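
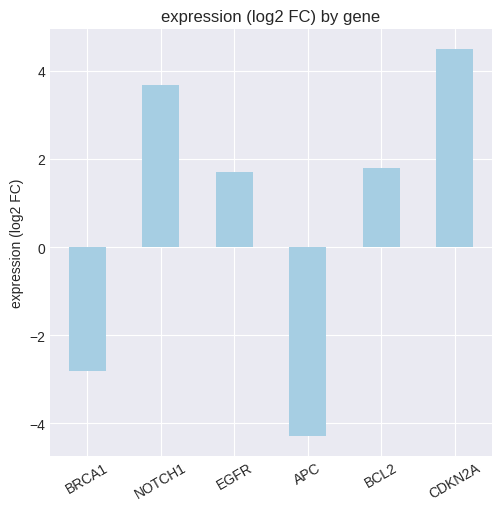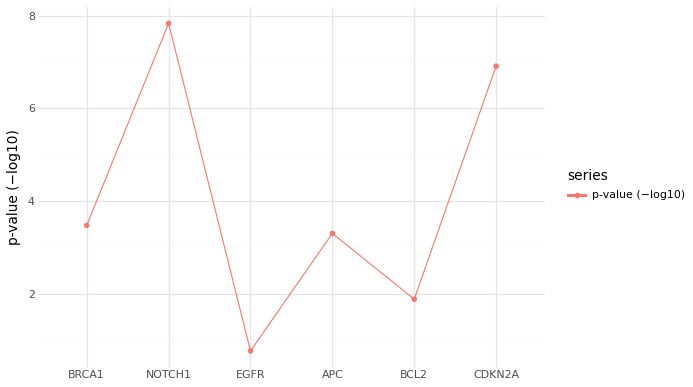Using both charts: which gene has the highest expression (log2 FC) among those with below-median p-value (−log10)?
BCL2

Chart 2 median p-value (−log10) ≈ 3; below-median genes: EGFR, APC, BCL2. Among those, BCL2 has the highest expression (log2 FC) (≈ 2).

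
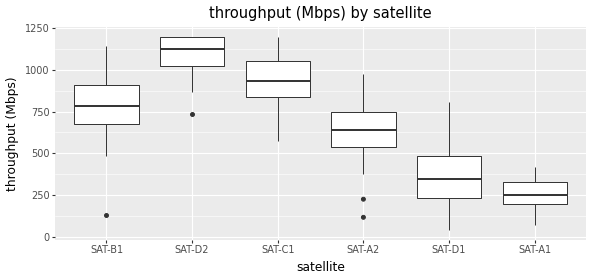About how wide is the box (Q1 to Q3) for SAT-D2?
Q3 ≈ 1200, Q1 ≈ 1000; IQR ≈ 200.

≈ 200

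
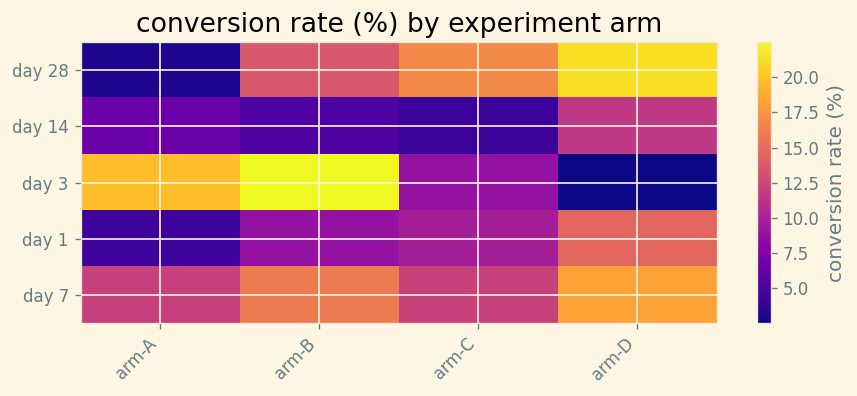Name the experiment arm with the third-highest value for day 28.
Top 4 for day 28: arm-D ≈ 22, arm-C ≈ 16, arm-B ≈ 14, arm-A ≈ 4.

arm-B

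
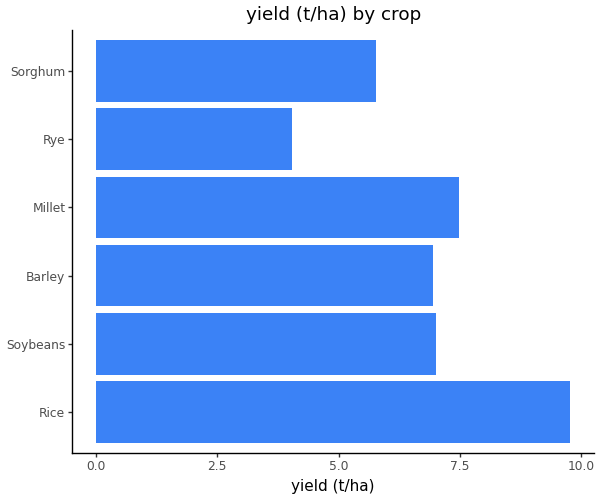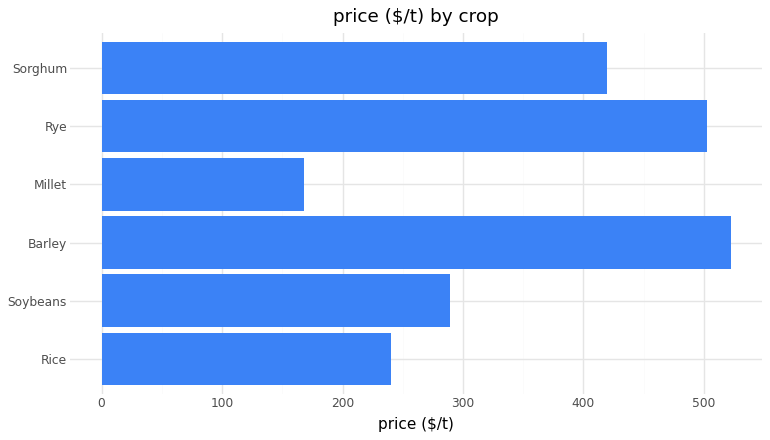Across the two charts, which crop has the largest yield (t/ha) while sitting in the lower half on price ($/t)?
Rice

Chart 2 median price ($/t) ≈ 350; below-median crops: Rice, Soybeans, Millet. Among those, Rice has the highest yield (t/ha) (≈ 10).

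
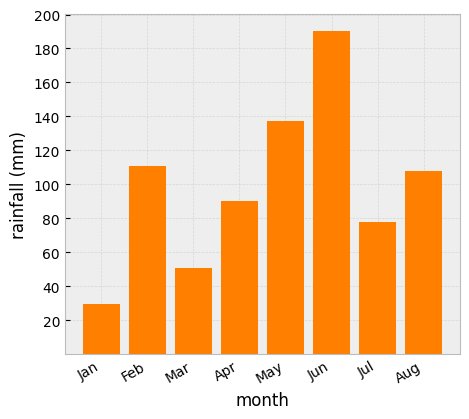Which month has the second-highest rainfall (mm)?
May

Top 3: Jun ≈ 200, May ≈ 140, Feb ≈ 120.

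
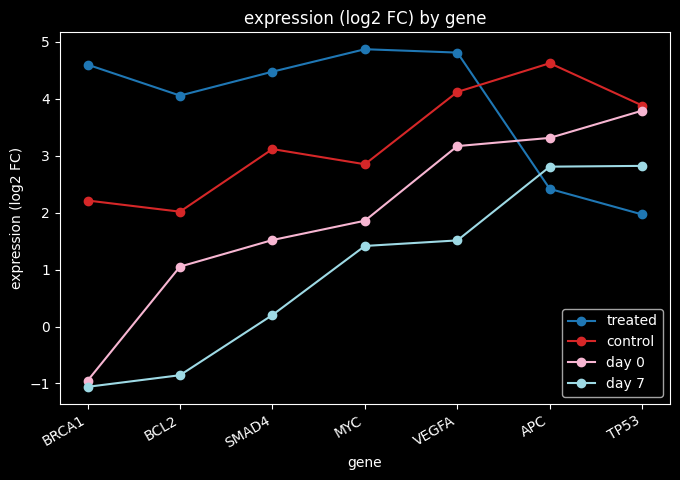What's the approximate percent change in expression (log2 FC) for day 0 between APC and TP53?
≈ +14.3%

APC ≈ 3.5, TP53 ≈ 4.0; (4.0 − 3.5) / 3.5 ≈ +14.3%.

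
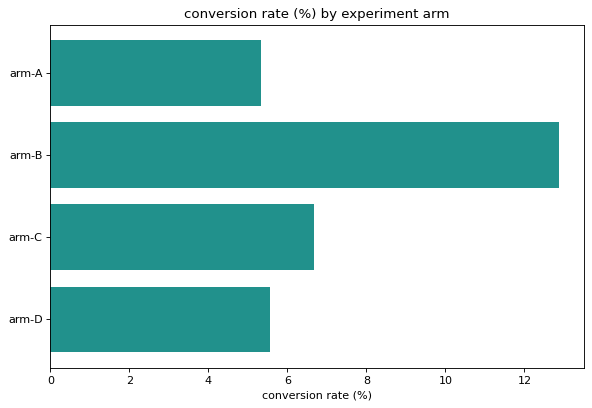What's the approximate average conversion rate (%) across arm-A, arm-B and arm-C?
(6 + 12 + 6) / 3 ≈ 8.

≈ 8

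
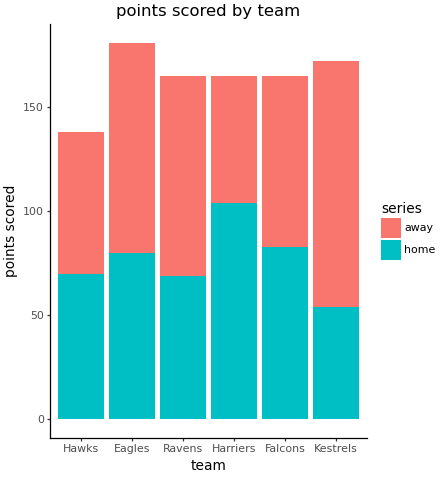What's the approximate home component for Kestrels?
home top ≈ 60, bottom ≈ 0; segment ≈ 60.

≈ 60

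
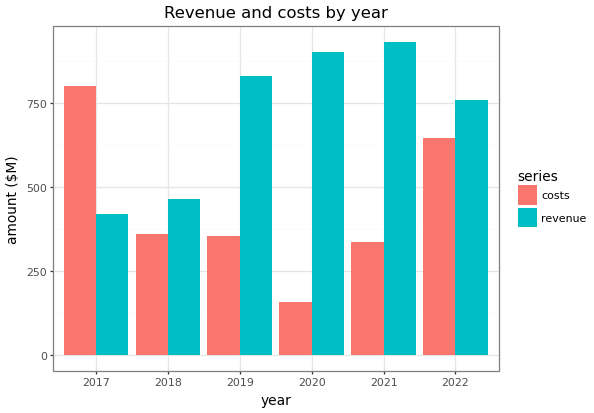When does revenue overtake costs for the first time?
2017: revenue ≈ 400 vs costs ≈ 800 (not yet); 2018: revenue ≈ 500 vs costs ≈ 400 (first crossover).

2018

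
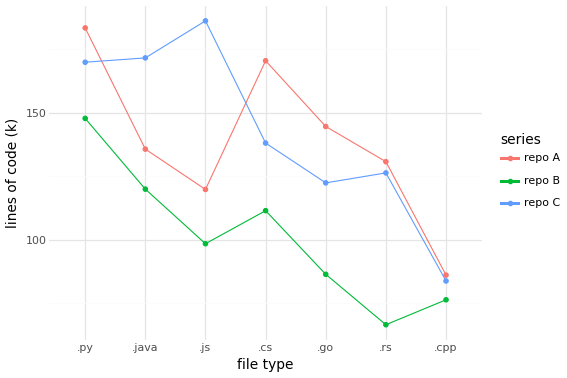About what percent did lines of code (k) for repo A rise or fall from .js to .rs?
.js ≈ 120, .rs ≈ 130; (130 − 120) / 120 ≈ +8.3%.

≈ +8.3%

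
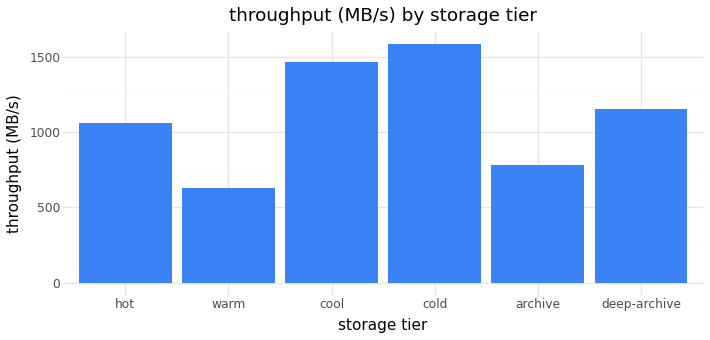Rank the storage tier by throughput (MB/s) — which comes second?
Top 3: cold ≈ 1600, cool ≈ 1400, deep-archive ≈ 1200.

cool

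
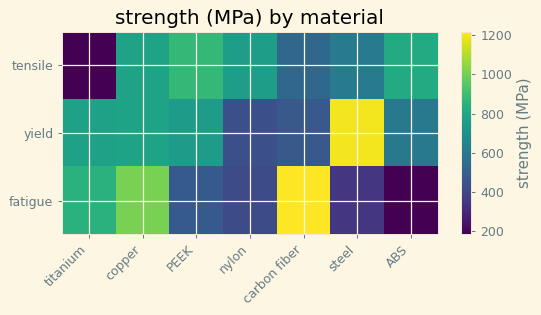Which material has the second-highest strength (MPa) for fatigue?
copper

Top 3 for fatigue: carbon fiber ≈ 1200, copper ≈ 1000, titanium ≈ 800.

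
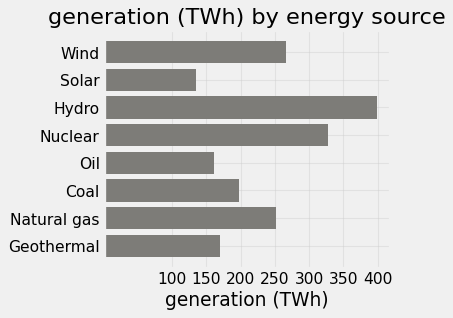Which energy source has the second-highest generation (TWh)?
Top 3: Hydro ≈ 400, Nuclear ≈ 350, Wind ≈ 250.

Nuclear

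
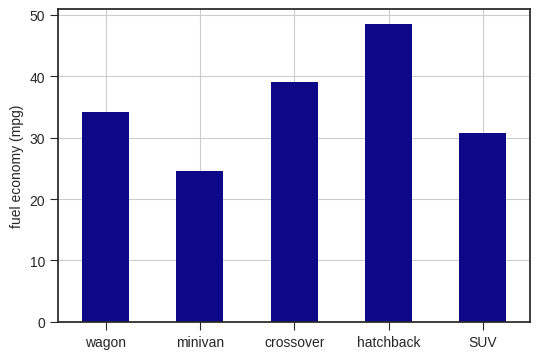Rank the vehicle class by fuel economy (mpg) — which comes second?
Top 3: hatchback ≈ 50, crossover ≈ 40, wagon ≈ 35.

crossover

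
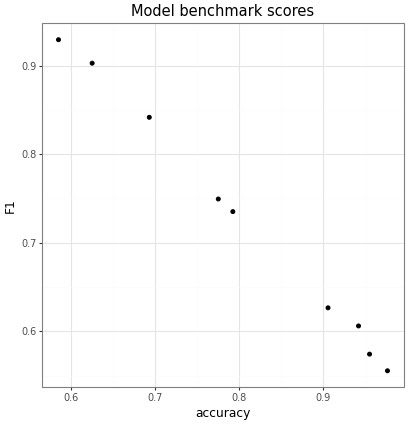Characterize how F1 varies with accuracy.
negative, strong

Points are negatively correlated; strong (|r| ≈ 1.0).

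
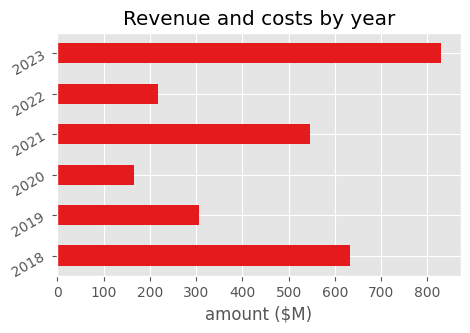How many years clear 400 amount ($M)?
3

Above 400: 2018, 2021, 2023.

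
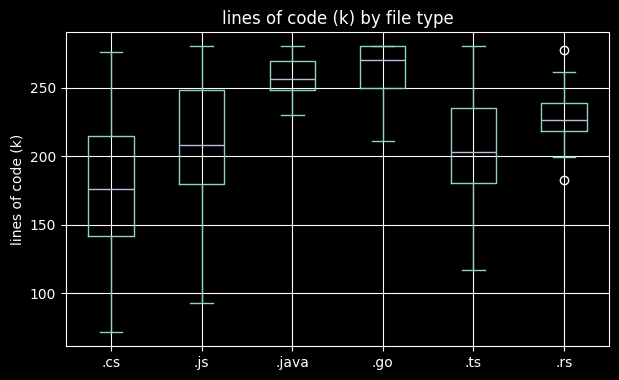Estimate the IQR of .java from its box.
≈ 20

Q3 ≈ 270, Q1 ≈ 250; IQR ≈ 20.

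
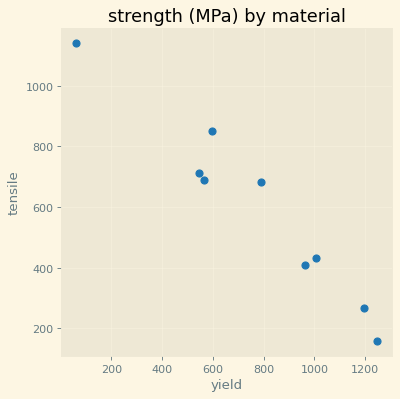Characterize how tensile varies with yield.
Points are negatively correlated; strong (|r| ≈ 1.0).

negative, strong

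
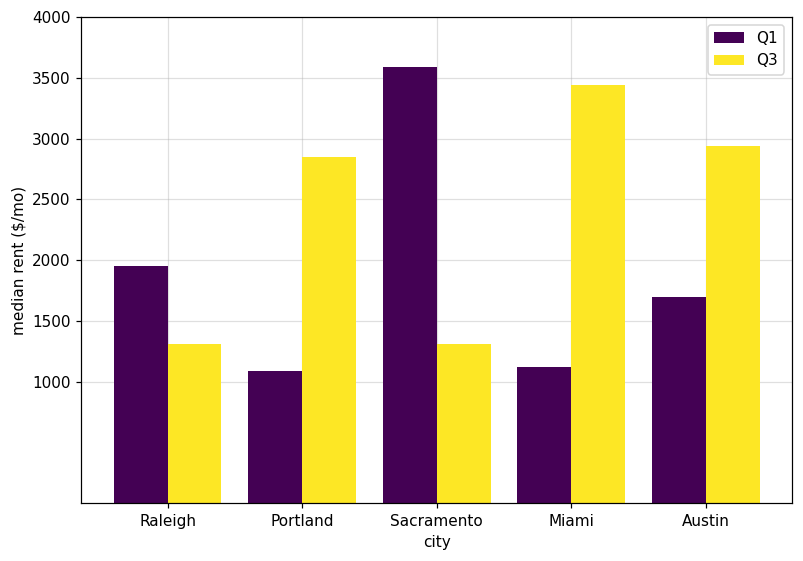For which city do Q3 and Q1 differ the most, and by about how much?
Miami, ≈ 2500 $/mo

Miami: Q3 ≈ 3500, Q1 ≈ 1000 → gap ≈ 2500. Next-largest (Sacramento) is only ≈ 2000.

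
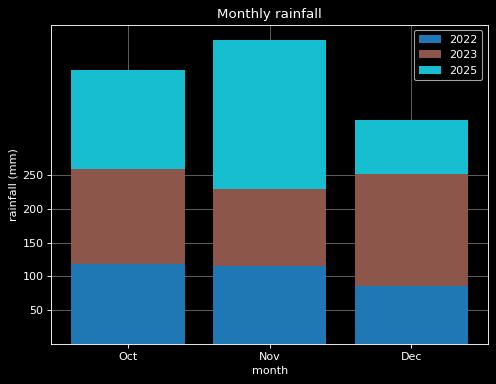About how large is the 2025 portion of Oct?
≈ 150

2025 top ≈ 400, bottom ≈ 250; segment ≈ 150.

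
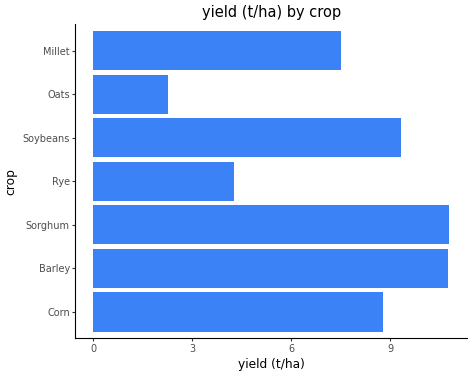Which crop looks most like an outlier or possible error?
Oats ≈ 2; the rest sit between ≈ 4 and ≈ 11.

Oats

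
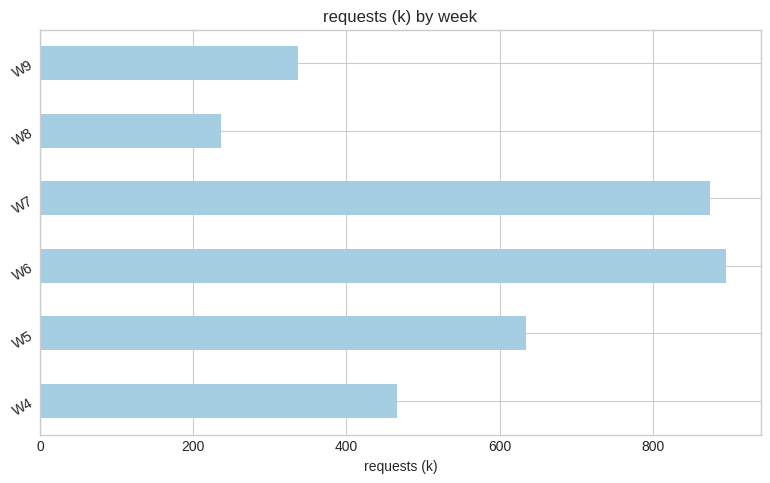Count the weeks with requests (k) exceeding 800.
Above 800: W6, W7.

2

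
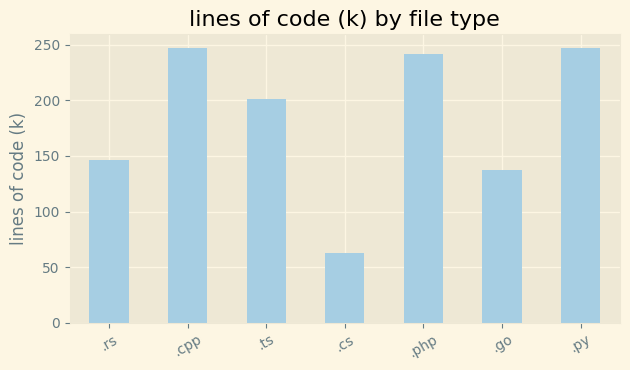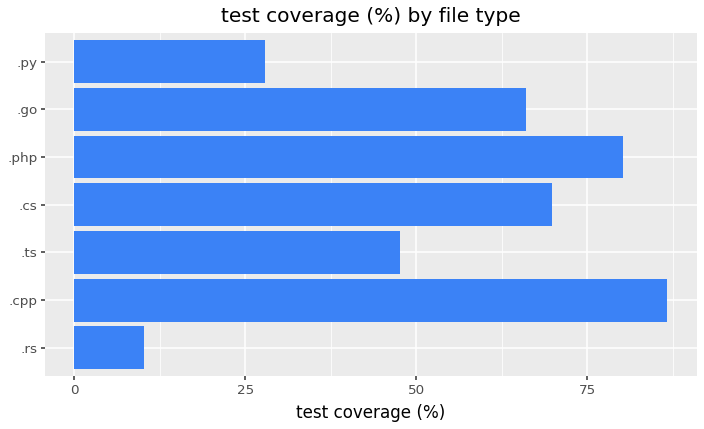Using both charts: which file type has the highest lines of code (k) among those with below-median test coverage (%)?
Chart 2 median test coverage (%) ≈ 70; below-median file types: .rs, .ts, .py. Among those, .py has the highest lines of code (k) (≈ 250).

.py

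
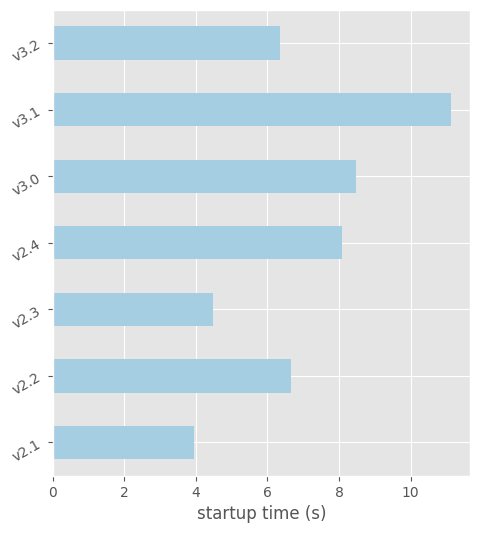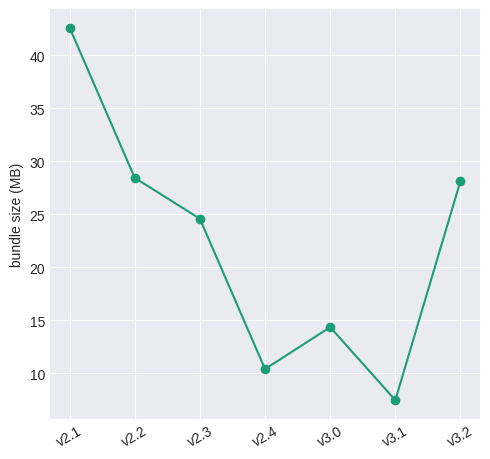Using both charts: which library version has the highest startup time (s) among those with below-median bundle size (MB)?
Chart 2 median bundle size (MB) ≈ 25; below-median library versions: v2.4, v3.0, v3.1. Among those, v3.1 has the highest startup time (s) (≈ 12).

v3.1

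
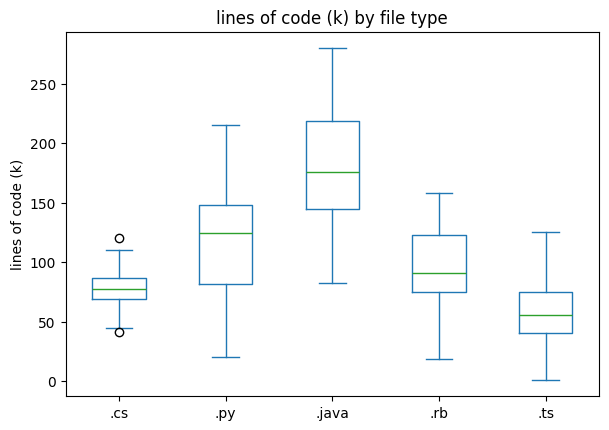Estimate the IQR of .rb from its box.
Q3 ≈ 120, Q1 ≈ 80; IQR ≈ 40.

≈ 40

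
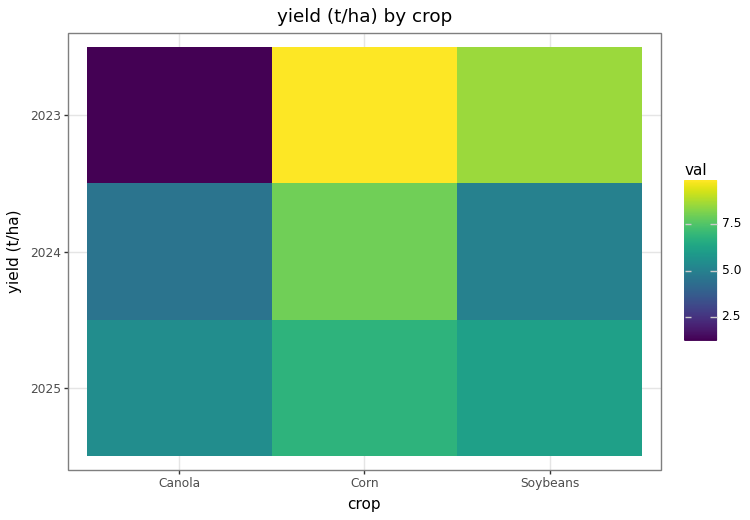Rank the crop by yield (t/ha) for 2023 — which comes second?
Soybeans

Top 3 for 2023: Corn ≈ 10, Soybeans ≈ 9, Canola ≈ 1.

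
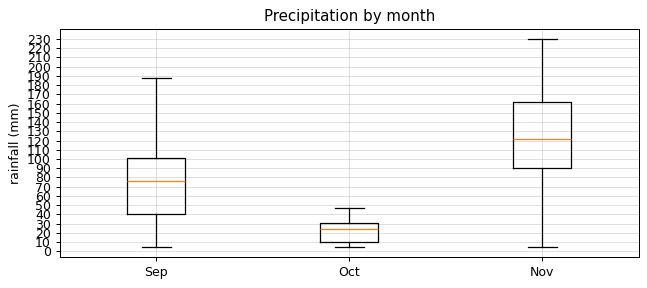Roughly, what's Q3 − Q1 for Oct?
Q3 ≈ 30, Q1 ≈ 10; IQR ≈ 20.

≈ 20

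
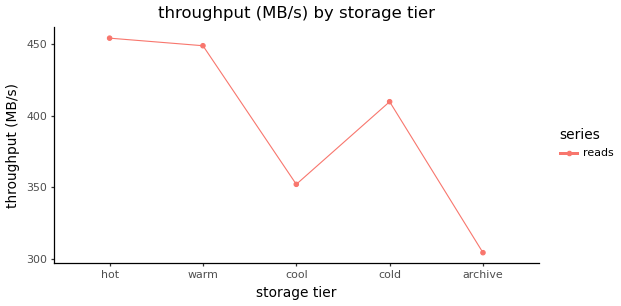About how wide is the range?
≈ 160

Max hot ≈ 460, min archive ≈ 300; range ≈ 160.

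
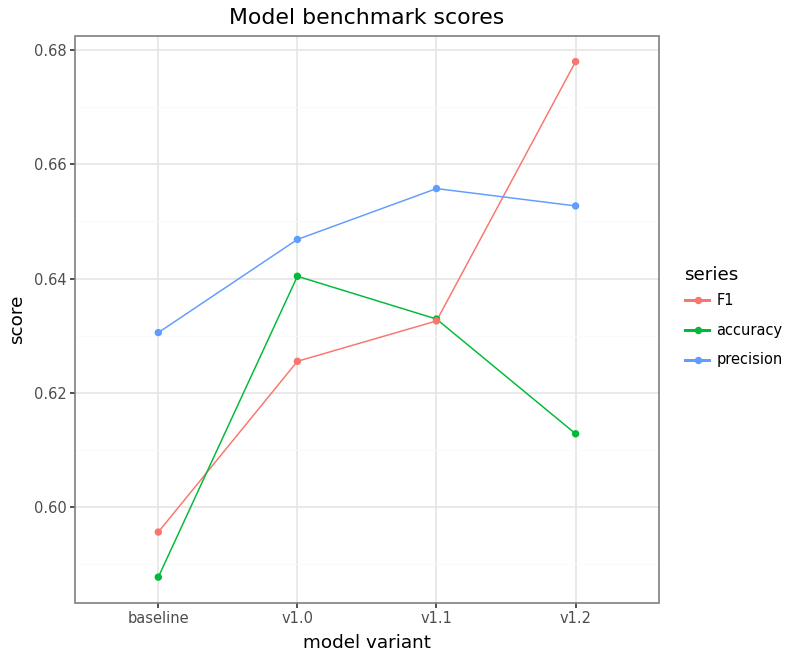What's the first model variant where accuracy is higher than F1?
v1.0

baseline: accuracy ≈ 0.59 vs F1 ≈ 0.60 (not yet); v1.0: accuracy ≈ 0.64 vs F1 ≈ 0.63 (first crossover).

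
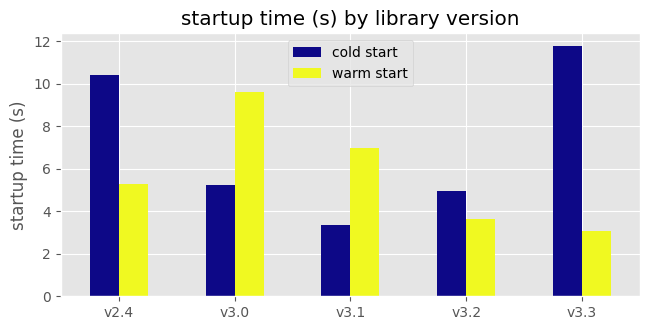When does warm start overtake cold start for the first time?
v3.0

v2.4: warm start ≈ 5 vs cold start ≈ 10 (not yet); v3.0: warm start ≈ 10 vs cold start ≈ 5 (first crossover).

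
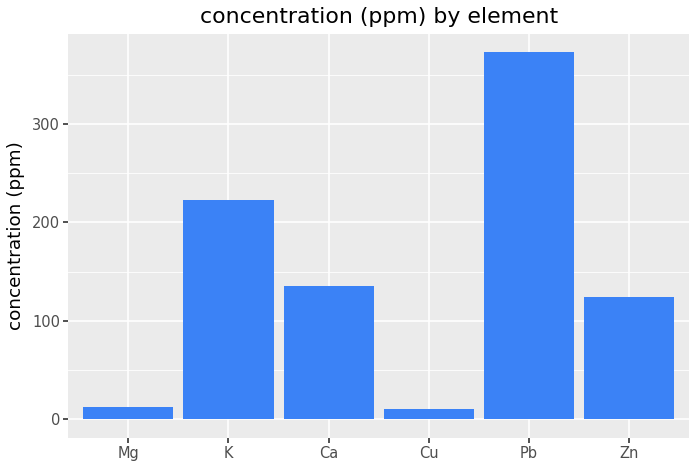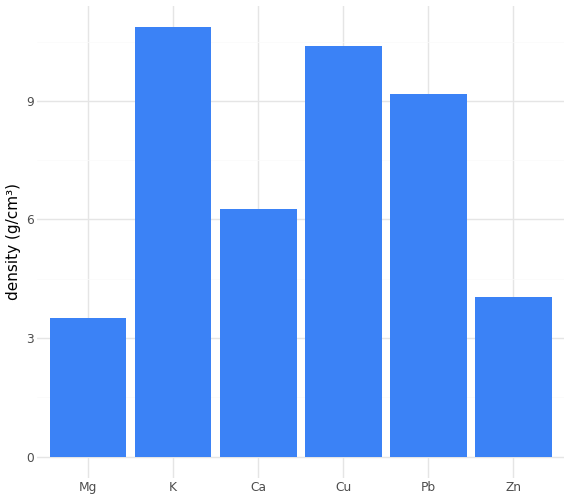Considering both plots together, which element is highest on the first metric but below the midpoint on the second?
Ca

Chart 2 median density (g/cm³) ≈ 8; below-median elements: Mg, Ca, Zn. Among those, Ca has the highest concentration (ppm) (≈ 150).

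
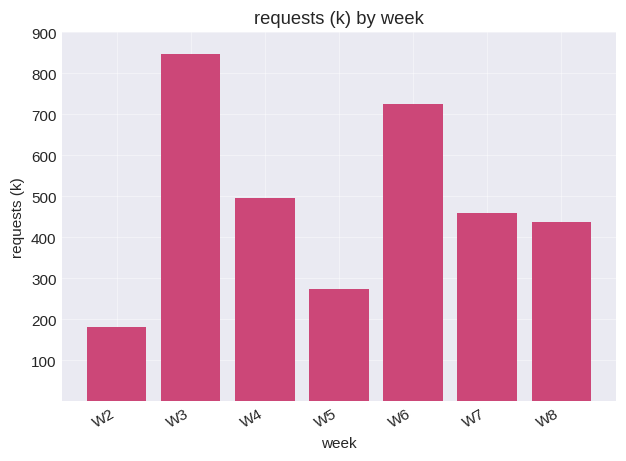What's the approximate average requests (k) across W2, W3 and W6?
≈ 567

(200 + 800 + 700) / 3 ≈ 567.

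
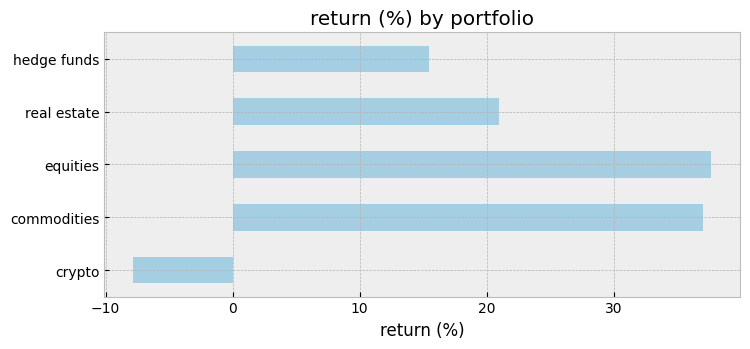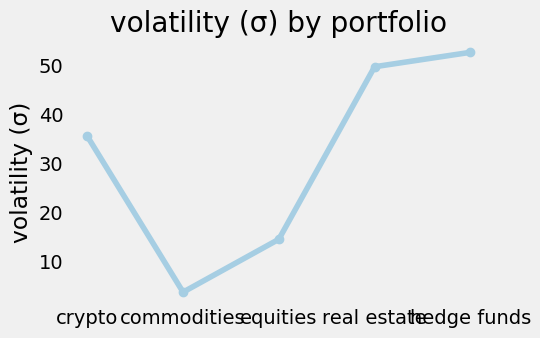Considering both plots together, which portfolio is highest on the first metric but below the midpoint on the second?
equities

Chart 2 median volatility (σ) ≈ 35; below-median portfolios: commodities, equities. Among those, equities has the highest return (%) (≈ 40).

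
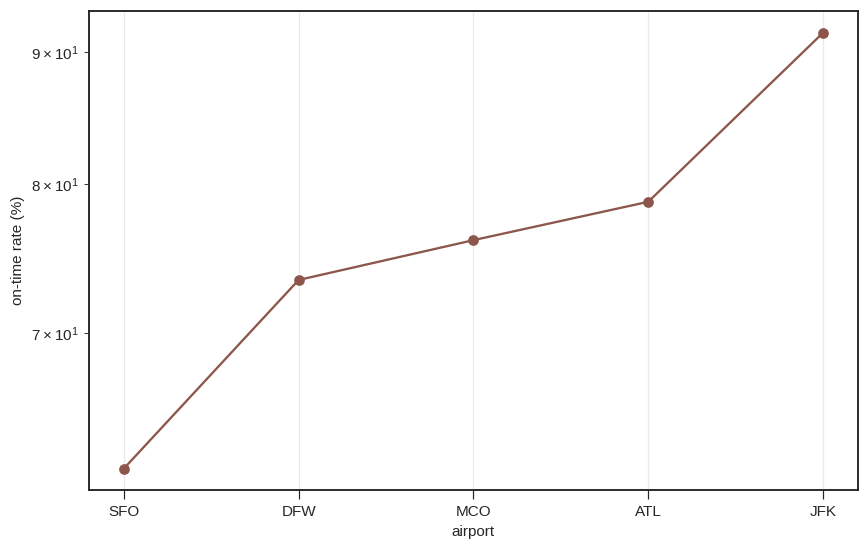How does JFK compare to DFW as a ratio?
≈ 1.2×

JFK ≈ 90, DFW ≈ 75; 90/75 ≈ 1.2.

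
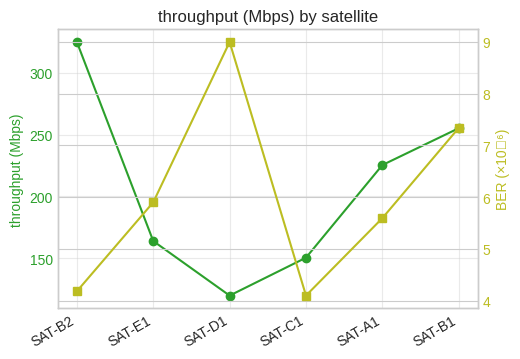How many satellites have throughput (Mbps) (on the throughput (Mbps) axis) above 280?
1

Above 280: SAT-B2.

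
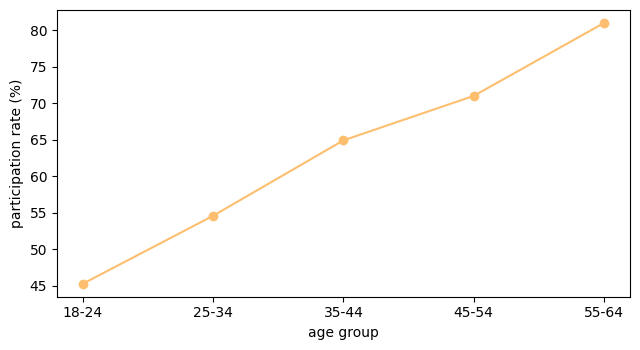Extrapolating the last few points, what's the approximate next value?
Last three: 65, 70, 80 → slope ≈ 7.5/step → next ≈ 87.5.

≈ 87.5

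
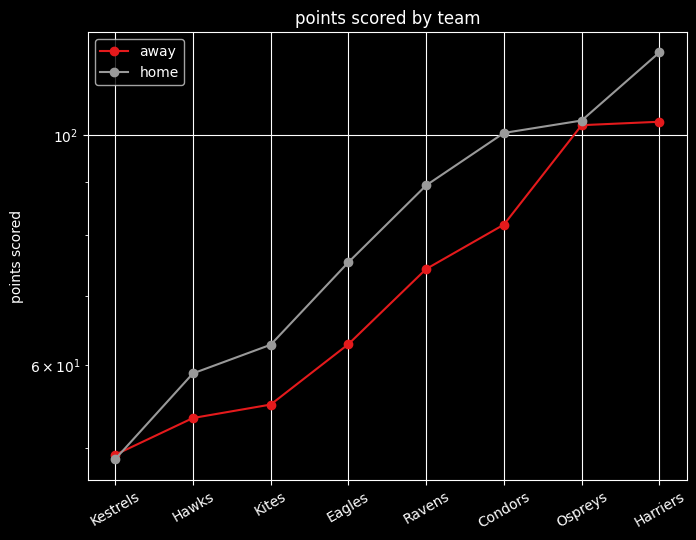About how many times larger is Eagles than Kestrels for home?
Eagles ≈ 80, Kestrels ≈ 50; 80/50 ≈ 1.6.

≈ 1.6×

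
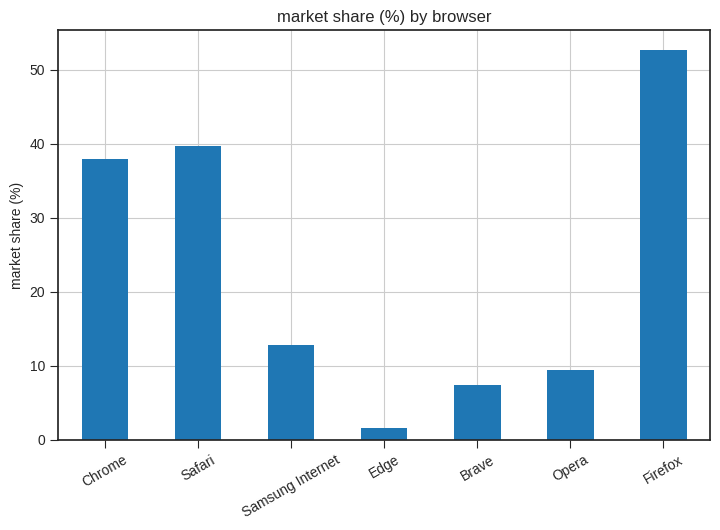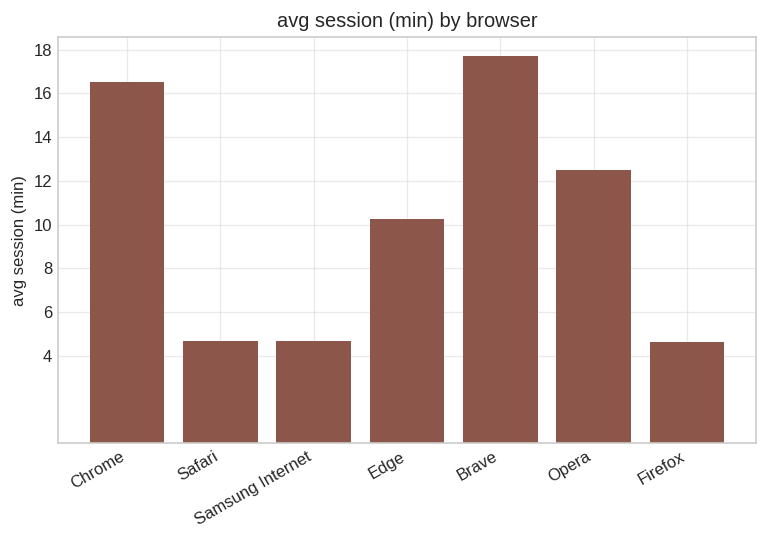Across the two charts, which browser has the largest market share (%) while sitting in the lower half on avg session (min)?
Firefox

Chart 2 median avg session (min) ≈ 10; below-median browsers: Safari, Samsung Internet, Firefox. Among those, Firefox has the highest market share (%) (≈ 55).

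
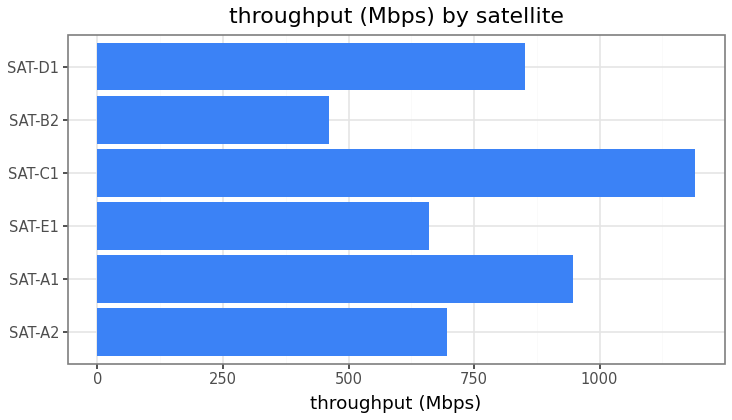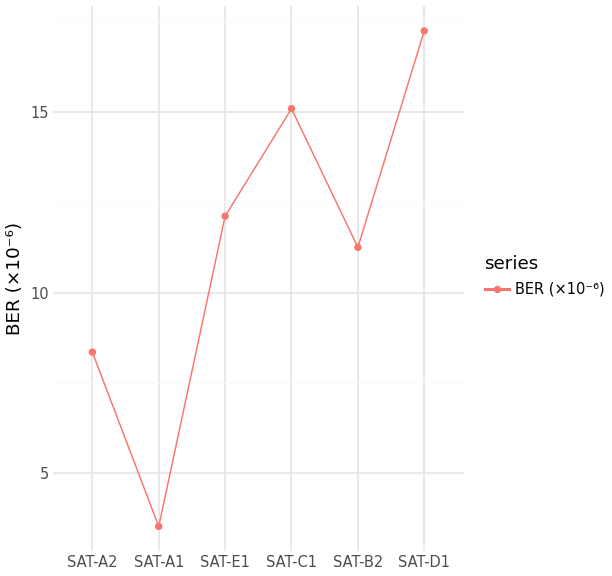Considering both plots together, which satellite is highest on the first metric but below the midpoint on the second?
SAT-A1

Chart 2 median BER (×10⁻⁶) ≈ 12; below-median satellites: SAT-A2, SAT-A1, SAT-B2. Among those, SAT-A1 has the highest throughput (Mbps) (≈ 1000).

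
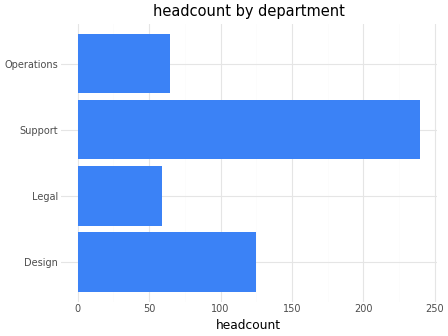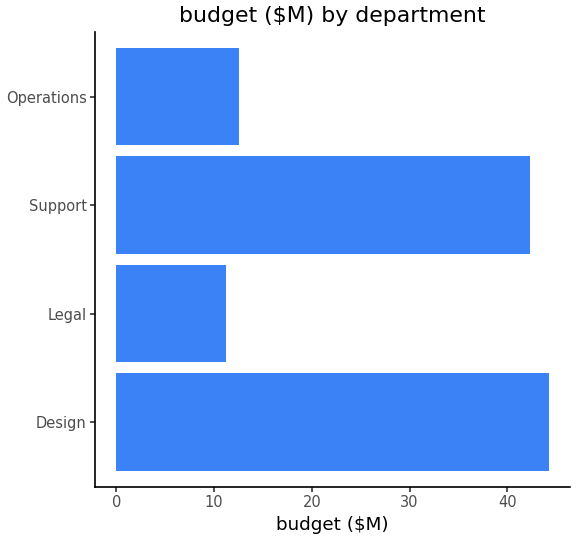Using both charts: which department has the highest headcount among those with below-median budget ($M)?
Operations

Chart 2 median budget ($M) ≈ 25; below-median departments: Legal, Operations. Among those, Operations has the highest headcount (≈ 75).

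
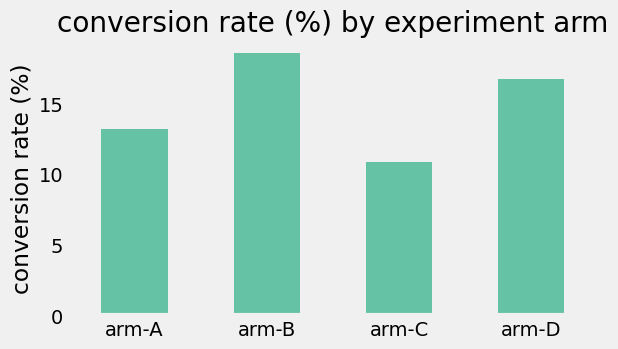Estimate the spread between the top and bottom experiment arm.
≈ 8

Max arm-B ≈ 18, min arm-C ≈ 10; range ≈ 8.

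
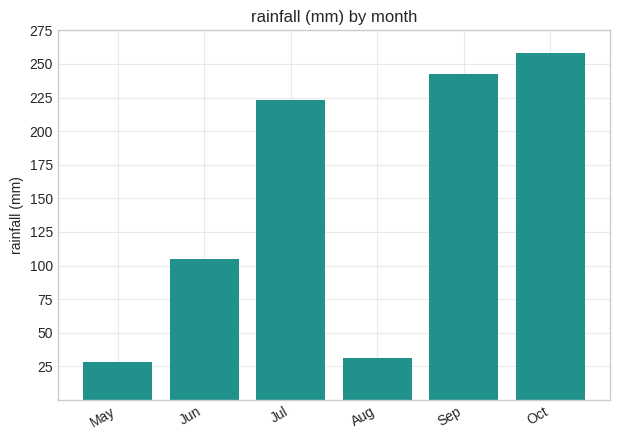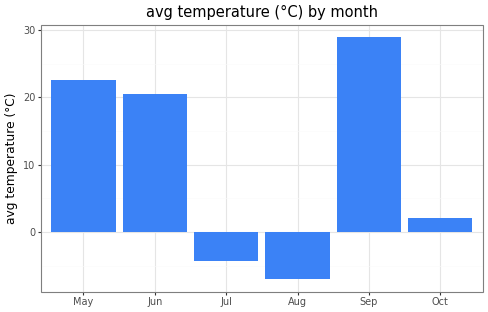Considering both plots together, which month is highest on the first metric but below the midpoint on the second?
Oct

Chart 2 median avg temperature (°C) ≈ 10; below-median months: Jul, Aug, Oct. Among those, Oct has the highest rainfall (mm) (≈ 250).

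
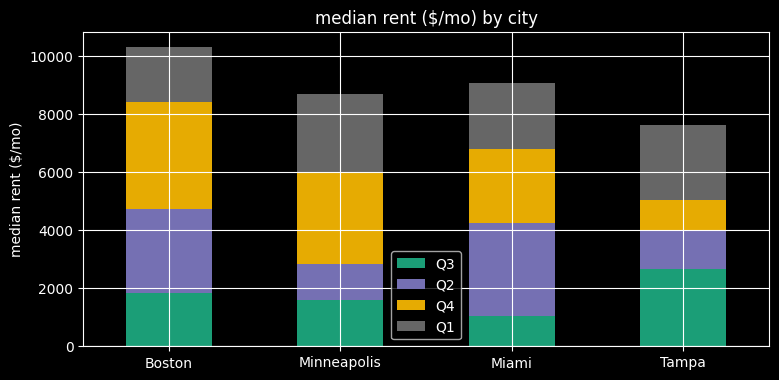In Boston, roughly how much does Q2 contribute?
≈ 3000

Q2 top ≈ 5000, bottom ≈ 2000; segment ≈ 3000.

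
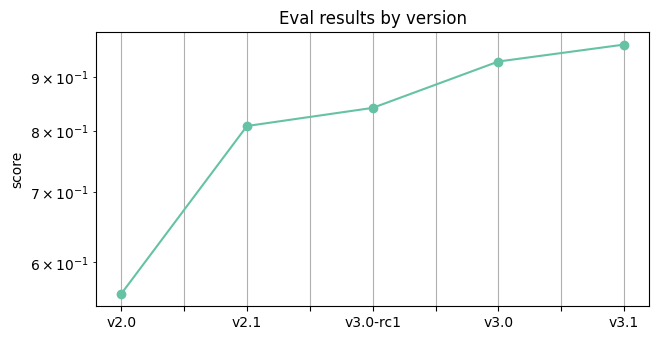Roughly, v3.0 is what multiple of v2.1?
v3.0 ≈ 0.95, v2.1 ≈ 0.80; 0.95/0.80 ≈ 1.19.

≈ 1.19×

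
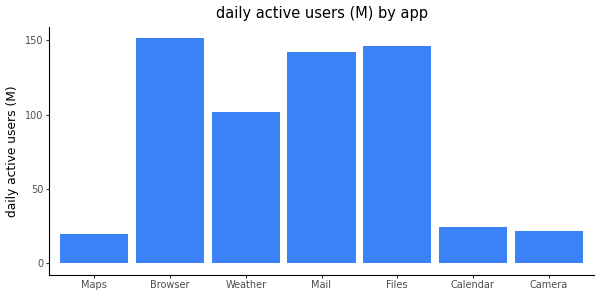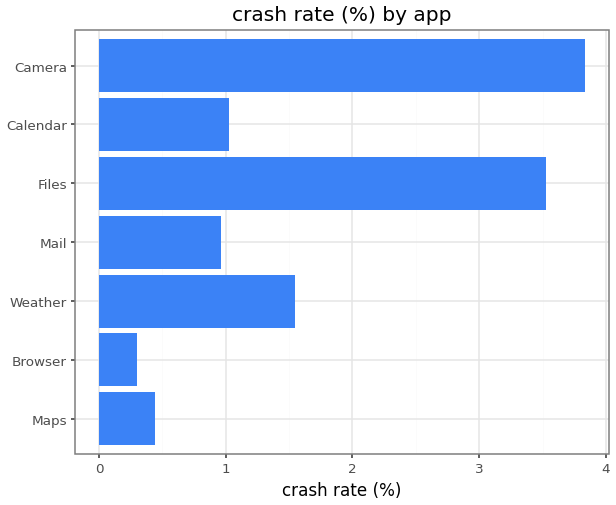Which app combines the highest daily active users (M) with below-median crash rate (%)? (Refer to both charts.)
Browser

Chart 2 median crash rate (%) ≈ 1; below-median apps: Maps, Browser, Mail. Among those, Browser has the highest daily active users (M) (≈ 160).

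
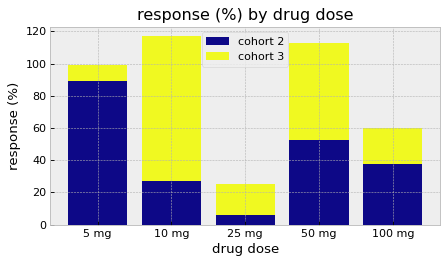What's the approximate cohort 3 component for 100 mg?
cohort 3 top ≈ 60, bottom ≈ 40; segment ≈ 20.

≈ 20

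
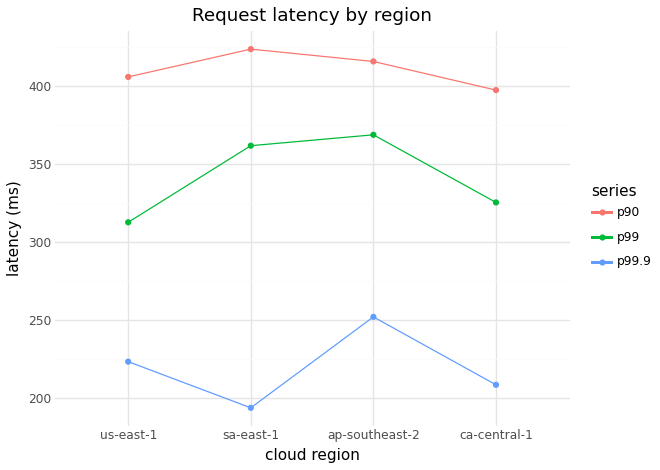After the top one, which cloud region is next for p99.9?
Top 3 for p99.9: ap-southeast-2 ≈ 260, us-east-1 ≈ 220, ca-central-1 ≈ 200.

us-east-1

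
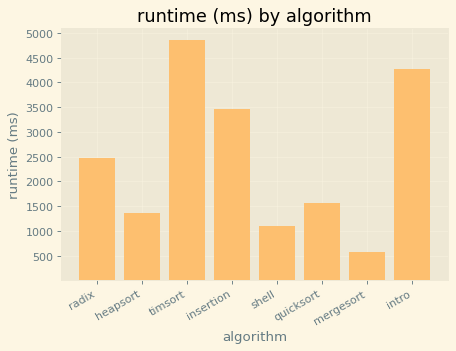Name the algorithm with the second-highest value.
intro

Top 3: timsort ≈ 5000, intro ≈ 4500, insertion ≈ 3500.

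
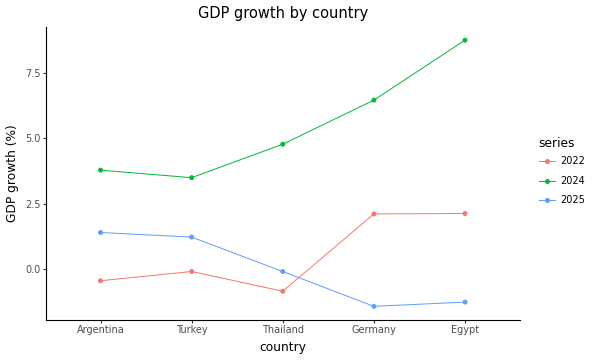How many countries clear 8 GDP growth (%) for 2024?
1

Above 8: Egypt.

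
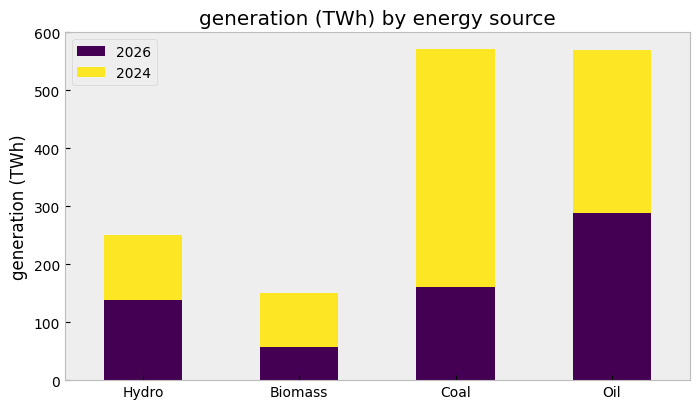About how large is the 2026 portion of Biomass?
2026 top ≈ 50, bottom ≈ 0; segment ≈ 50.

≈ 50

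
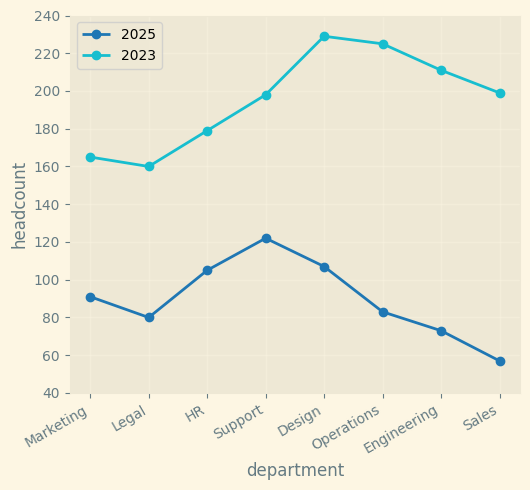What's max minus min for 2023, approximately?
Max Design ≈ 220, min Legal ≈ 160; range ≈ 60.

≈ 60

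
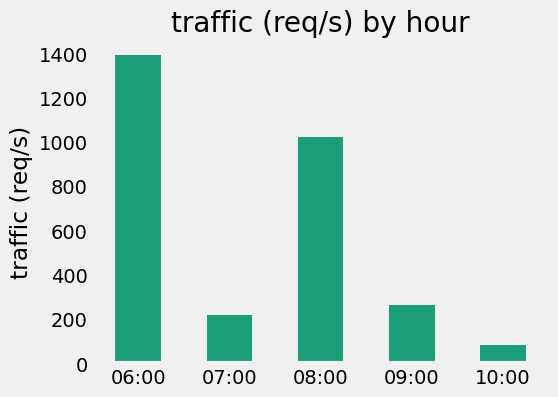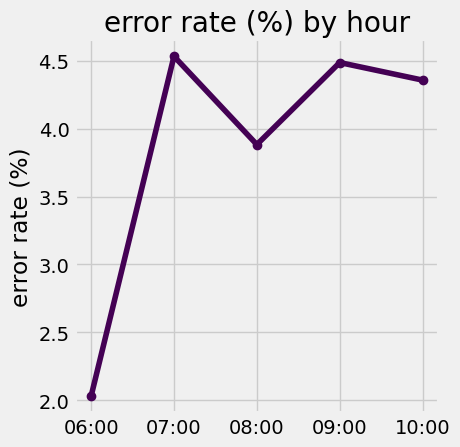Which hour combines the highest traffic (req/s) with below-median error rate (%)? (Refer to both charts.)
06:00

Chart 2 median error rate (%) ≈ 4.5; below-median hours: 06:00, 08:00. Among those, 06:00 has the highest traffic (req/s) (≈ 1400).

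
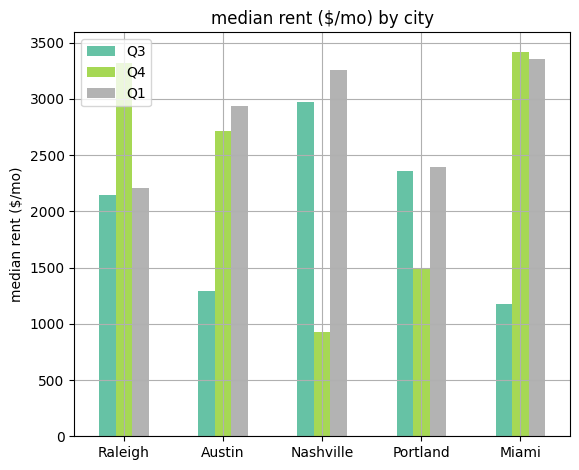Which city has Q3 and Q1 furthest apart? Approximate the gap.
Miami, ≈ 2500 $/mo

Miami: Q3 ≈ 1000, Q1 ≈ 3500 → gap ≈ 2500. Next-largest (Austin) is only ≈ 1500.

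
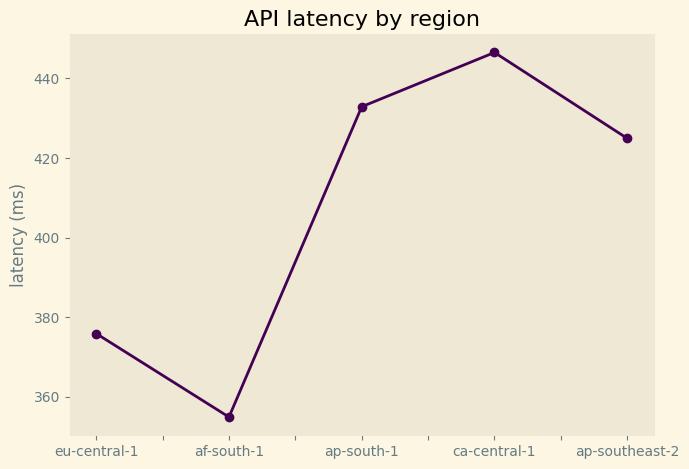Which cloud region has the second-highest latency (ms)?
ap-south-1

Top 3: ca-central-1 ≈ 450, ap-south-1 ≈ 430, ap-southeast-2 ≈ 420.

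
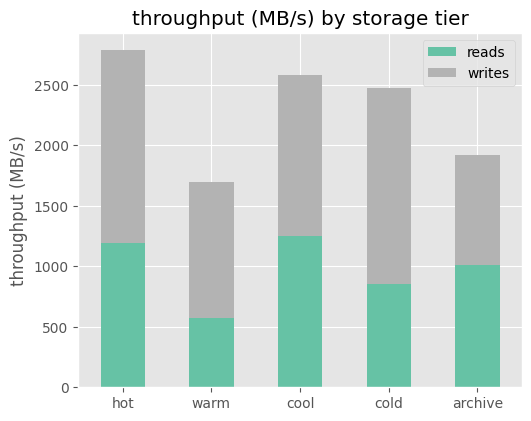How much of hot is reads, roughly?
reads top ≈ 1000, bottom ≈ 0; segment ≈ 1000.

≈ 1000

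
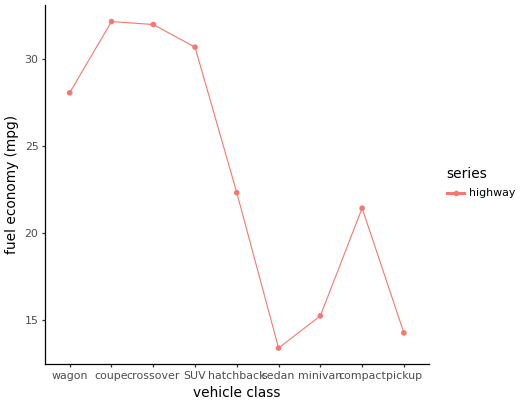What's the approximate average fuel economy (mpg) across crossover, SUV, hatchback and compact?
(32 + 30 + 22 + 22) / 4 ≈ 26.

≈ 26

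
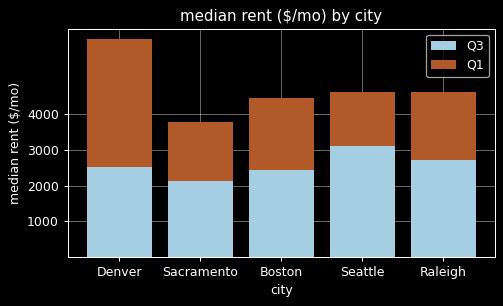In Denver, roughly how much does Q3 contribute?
Q3 top ≈ 3000, bottom ≈ 0; segment ≈ 3000.

≈ 3000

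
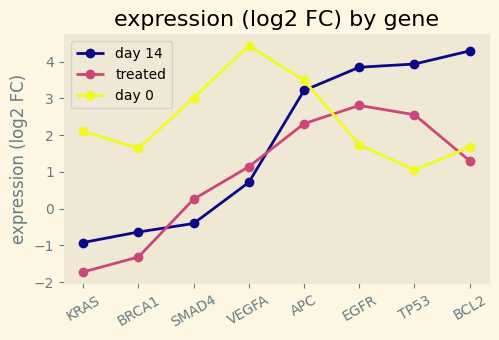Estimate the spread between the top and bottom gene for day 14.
≈ 5

Max BCL2 ≈ 4, min KRAS ≈ -1; range ≈ 5.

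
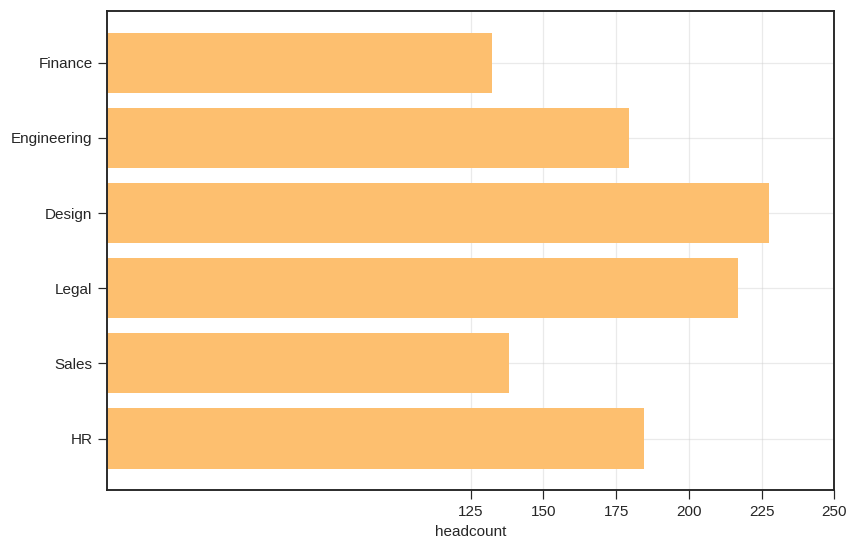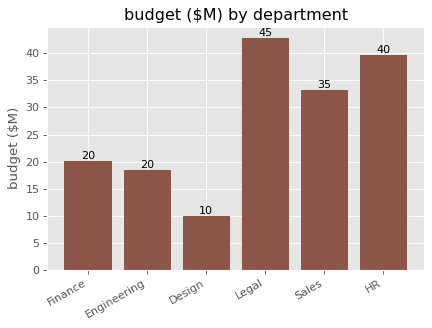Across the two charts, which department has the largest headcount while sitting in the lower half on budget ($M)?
Design

Chart 2 median budget ($M) ≈ 25; below-median departments: Finance, Engineering, Design. Among those, Design has the highest headcount (≈ 225).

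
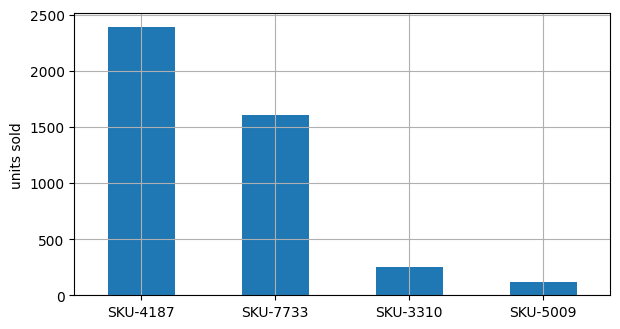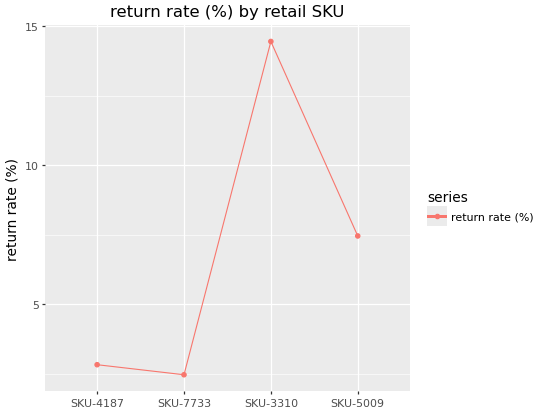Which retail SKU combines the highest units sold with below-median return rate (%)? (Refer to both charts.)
Chart 2 median return rate (%) ≈ 6; below-median retail SKUs: SKU-4187, SKU-7733. Among those, SKU-4187 has the highest units sold (≈ 2500).

SKU-4187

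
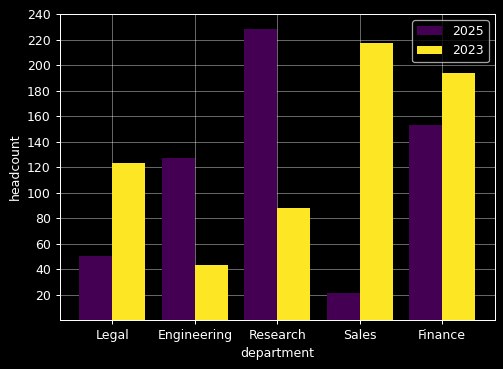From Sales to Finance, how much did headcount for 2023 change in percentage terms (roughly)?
Sales ≈ 220, Finance ≈ 200; (200 − 220) / 220 ≈ -9.1%.

≈ -9.1%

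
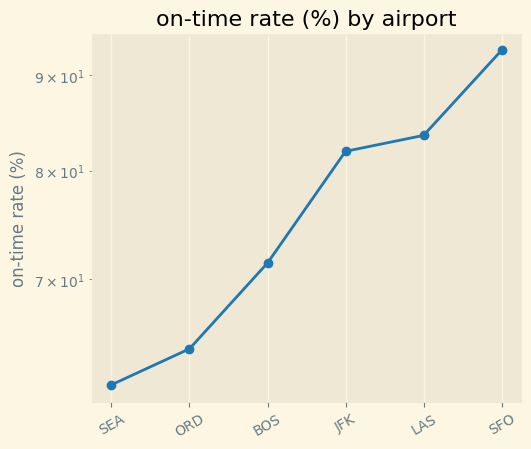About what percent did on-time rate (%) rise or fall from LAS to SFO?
≈ +11.8%

LAS ≈ 85, SFO ≈ 95; (95 − 85) / 85 ≈ +11.8%.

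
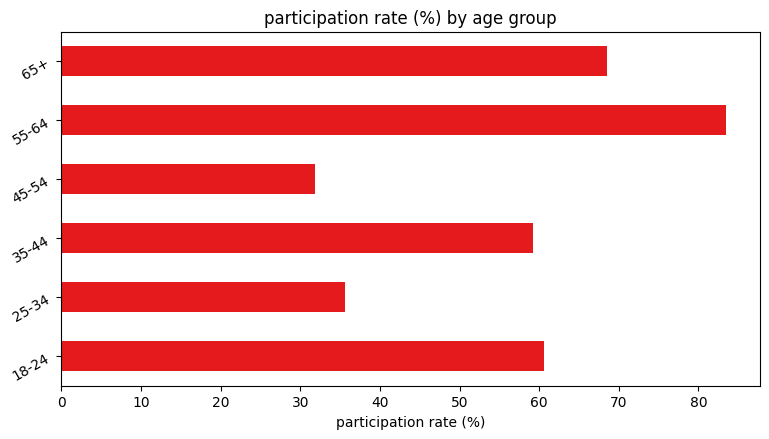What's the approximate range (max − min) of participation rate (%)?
Max 55-64 ≈ 80, min 45-54 ≈ 30; range ≈ 50.

≈ 50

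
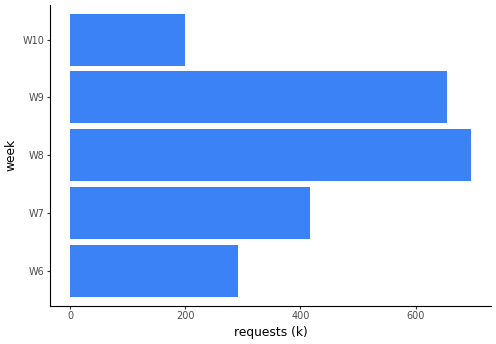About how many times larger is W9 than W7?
W9 ≈ 700, W7 ≈ 400; 700/400 ≈ 1.75.

≈ 1.75×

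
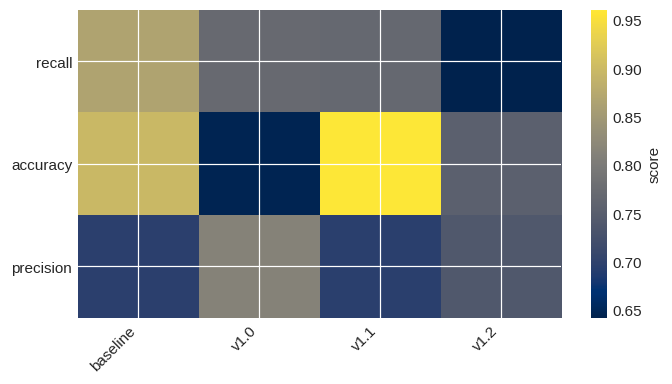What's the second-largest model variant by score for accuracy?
baseline

Top 3 for accuracy: v1.1 ≈ 0.95, baseline ≈ 0.90, v1.2 ≈ 0.75.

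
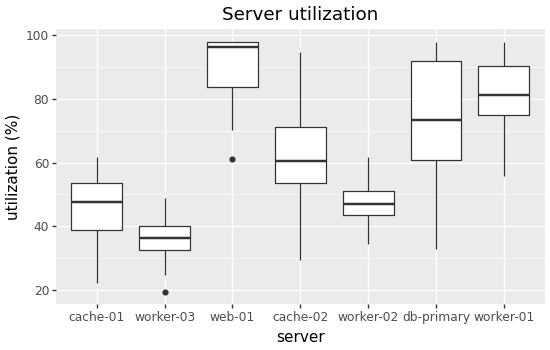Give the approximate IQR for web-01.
Q3 ≈ 100, Q1 ≈ 85; IQR ≈ 15.

≈ 15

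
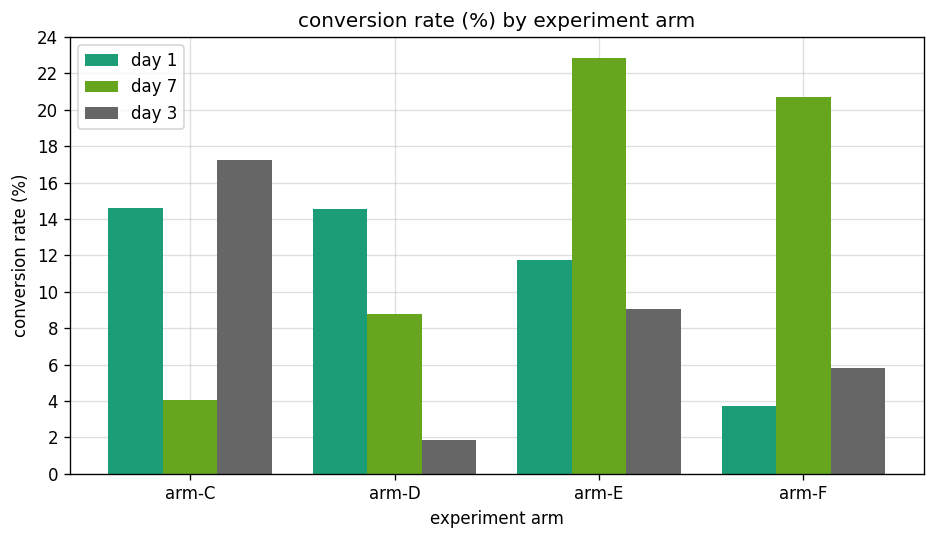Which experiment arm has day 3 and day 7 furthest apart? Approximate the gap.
arm-F: day 3 ≈ 6, day 7 ≈ 20 → gap ≈ 14. Next-largest (arm-E) is only ≈ 12.

arm-F, ≈ 14 %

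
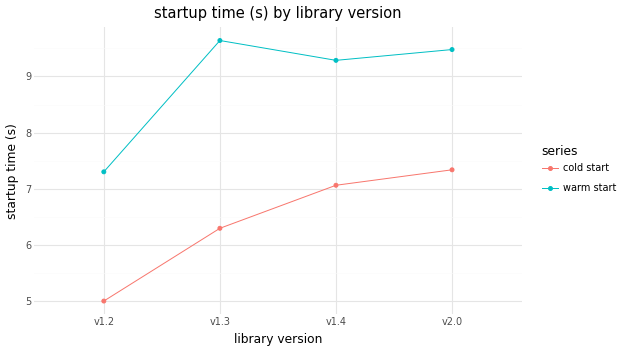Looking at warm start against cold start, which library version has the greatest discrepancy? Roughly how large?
v1.3, ≈ 3.0 s

v1.3: warm start ≈ 9.5, cold start ≈ 6.5 → gap ≈ 3.0. Next-largest (v1.2) is only ≈ 2.5.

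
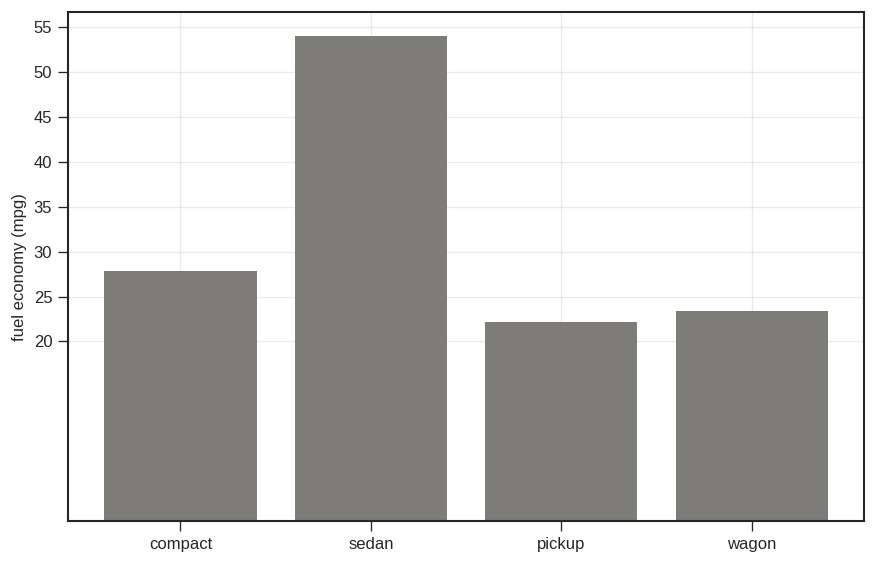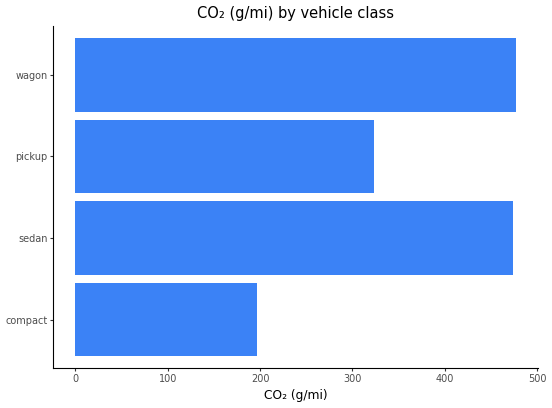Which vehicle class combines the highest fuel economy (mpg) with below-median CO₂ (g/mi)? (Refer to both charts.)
compact

Chart 2 median CO₂ (g/mi) ≈ 400; below-median vehicle classes: compact, pickup. Among those, compact has the highest fuel economy (mpg) (≈ 30).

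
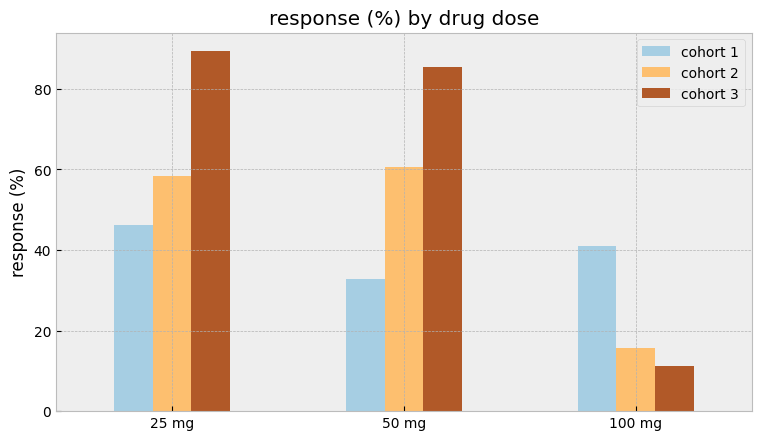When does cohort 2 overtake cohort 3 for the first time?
100 mg

50 mg: cohort 2 ≈ 60 vs cohort 3 ≈ 90 (not yet); 100 mg: cohort 2 ≈ 20 vs cohort 3 ≈ 10 (first crossover).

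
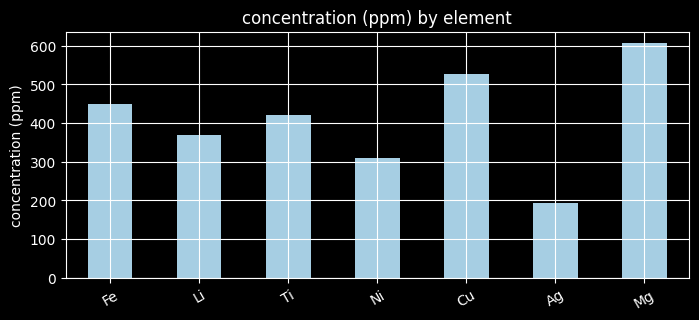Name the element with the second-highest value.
Top 3: Mg ≈ 600, Cu ≈ 500, Fe ≈ 400.

Cu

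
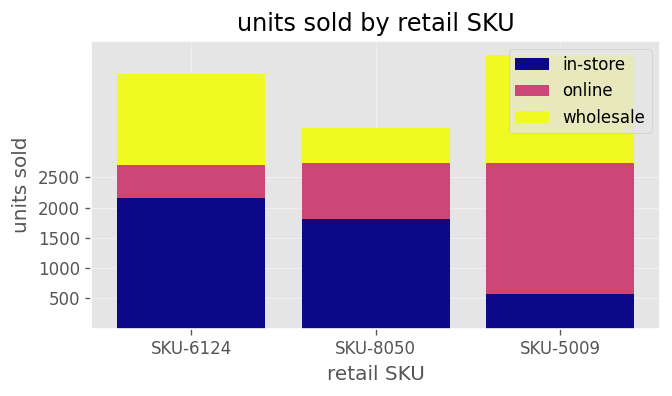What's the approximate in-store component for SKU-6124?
≈ 2000

in-store top ≈ 2000, bottom ≈ 0; segment ≈ 2000.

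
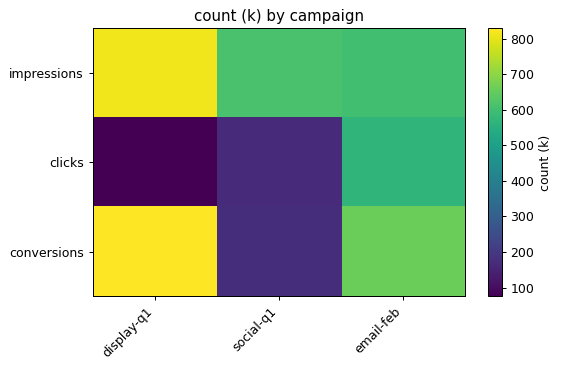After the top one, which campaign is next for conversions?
email-feb

Top 3 for conversions: display-q1 ≈ 800, email-feb ≈ 700, social-q1 ≈ 200.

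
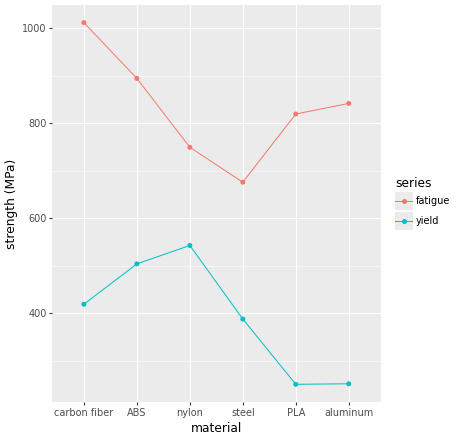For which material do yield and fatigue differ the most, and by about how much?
carbon fiber: yield ≈ 400, fatigue ≈ 1000 → gap ≈ 600. Next-largest (aluminum) is only ≈ 500.

carbon fiber, ≈ 600 MPa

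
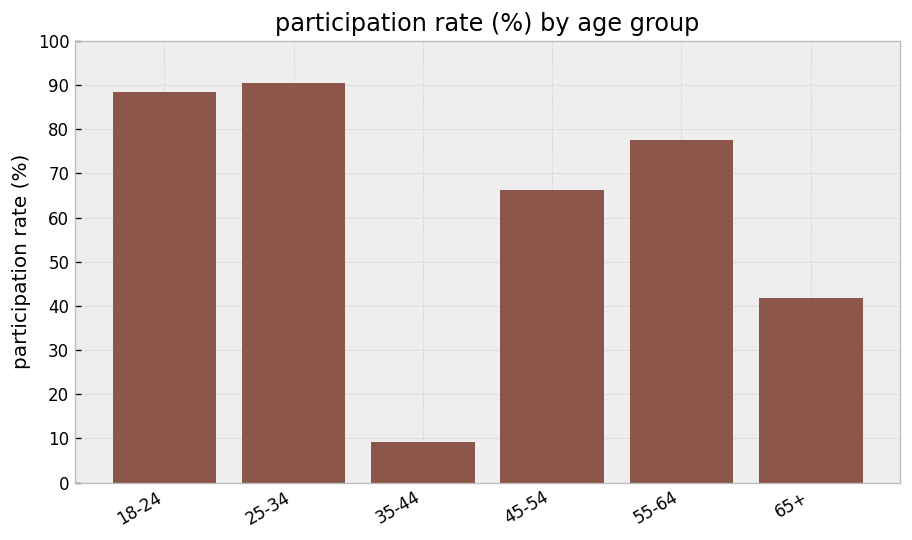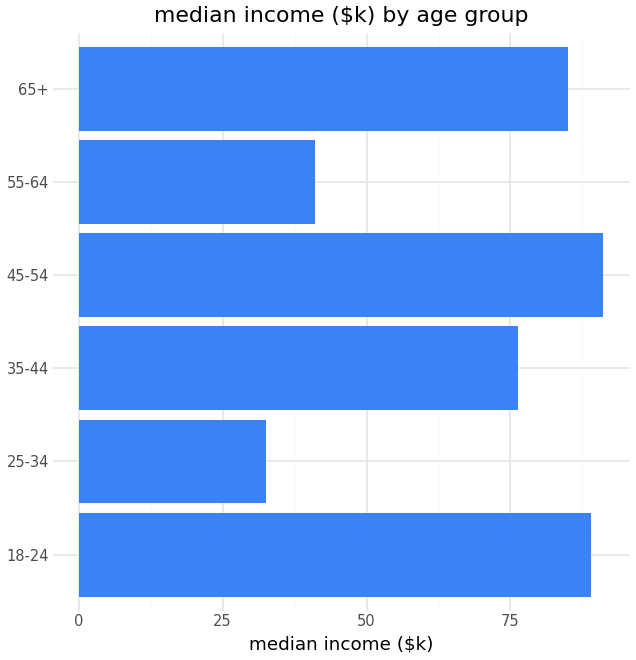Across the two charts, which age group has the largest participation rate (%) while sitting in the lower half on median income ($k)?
25-34

Chart 2 median median income ($k) ≈ 80; below-median age groups: 25-34, 35-44, 55-64. Among those, 25-34 has the highest participation rate (%) (≈ 90).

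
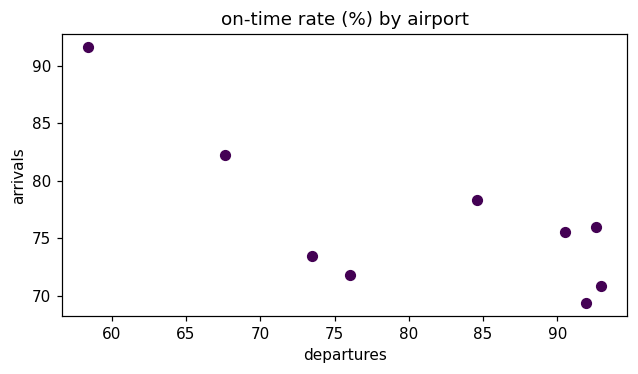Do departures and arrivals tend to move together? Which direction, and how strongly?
Points are negatively correlated; strong (|r| ≈ 0.8).

negative, strong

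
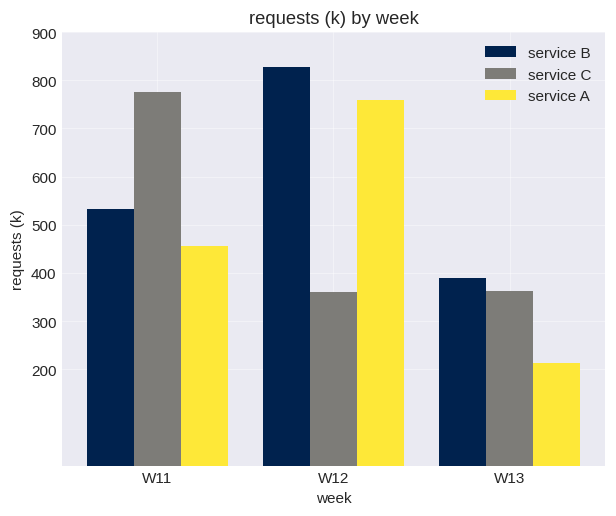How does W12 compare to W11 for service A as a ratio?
≈ 1.6×

W12 ≈ 800, W11 ≈ 500; 800/500 ≈ 1.6.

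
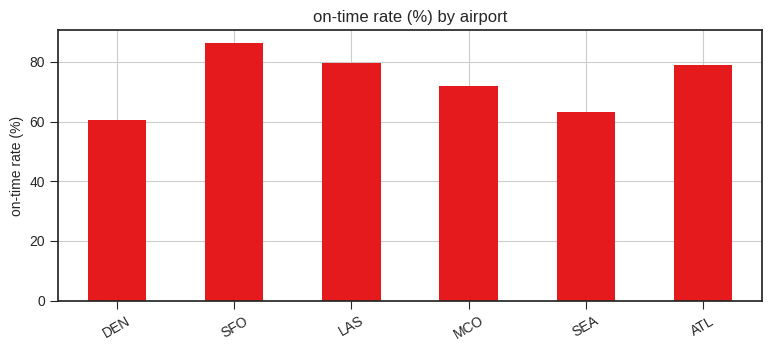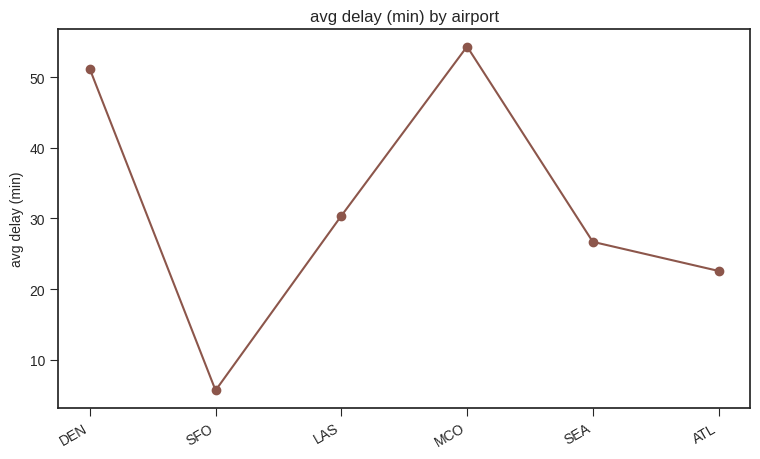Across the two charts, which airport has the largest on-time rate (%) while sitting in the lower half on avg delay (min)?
Chart 2 median avg delay (min) ≈ 30; below-median airports: SFO, SEA, ATL. Among those, SFO has the highest on-time rate (%) (≈ 90).

SFO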